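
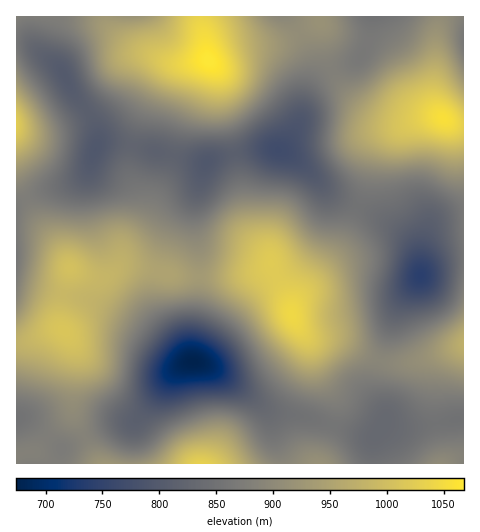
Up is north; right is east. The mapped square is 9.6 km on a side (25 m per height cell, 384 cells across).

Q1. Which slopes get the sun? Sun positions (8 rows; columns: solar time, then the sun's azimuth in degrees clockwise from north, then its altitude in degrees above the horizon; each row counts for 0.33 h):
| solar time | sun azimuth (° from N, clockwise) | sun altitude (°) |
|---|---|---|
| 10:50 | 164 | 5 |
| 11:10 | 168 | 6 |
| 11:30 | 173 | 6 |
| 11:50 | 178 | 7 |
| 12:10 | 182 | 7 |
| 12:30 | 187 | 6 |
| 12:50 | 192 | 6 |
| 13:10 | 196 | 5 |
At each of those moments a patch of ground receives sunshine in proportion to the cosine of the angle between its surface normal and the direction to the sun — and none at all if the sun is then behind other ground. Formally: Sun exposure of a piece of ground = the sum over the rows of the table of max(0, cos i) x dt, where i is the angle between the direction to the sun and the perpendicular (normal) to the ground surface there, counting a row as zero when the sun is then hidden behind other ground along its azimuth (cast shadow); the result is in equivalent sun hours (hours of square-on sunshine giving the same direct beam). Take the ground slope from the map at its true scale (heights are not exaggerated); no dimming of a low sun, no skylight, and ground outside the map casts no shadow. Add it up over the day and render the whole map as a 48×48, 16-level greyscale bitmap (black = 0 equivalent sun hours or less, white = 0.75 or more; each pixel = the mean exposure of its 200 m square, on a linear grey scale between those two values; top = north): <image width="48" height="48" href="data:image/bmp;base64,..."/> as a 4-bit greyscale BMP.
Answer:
<image width="48" height="48" href="data:image/bmp;base64,Qk32BAAAAAAAAHYAAAAoAAAAMAAAADAAAAABAAQAAAAAAIAEAAATCwAAEwsAABAAAAAAAAAAAAAAABEREQAiIiIAMzMzAERERABVVVUAZmZmAHd3dwCIiIgAmZmZAKqqqgC7u7sAzMzMAN3d3QDu7u4A////AHd2VEMhAAAAERERIhERI0QzIzMzMzIiRUVVVVMQAAAAAAAAERESMzIRI0REQzIhIzNFd2UhAAAAAAAAEREjMiERNFVVREMiIjNGeIZCEAAAAAAAABEjMyIjVmZlVVVDM0RWeHZVQyEAAAAAAAE0RERWd3dmVmZmVXdnd3d3d1IQAAAAAAE1ZneIiHd2Z3d3d5mYh3iaqGMAAAAAAAJXiJqph3d4iIiIiauqmZq7uWMQAAAAABR4mrupd3iZmZmJmru7u7zMuXQQAAAAACaZq8y5h3iaqqmZqru7u7u6mHYxAAAAAViavM3LqZmZmZmaq7uqqqqYd4hkAAAAA3mrvN3Mu6h3Z3eJq6qZmYh2Z4qXQAAAOKq7zMy7u5dUNEV4mniJiHZmZ5u6dRAUm7u83LmZmYZCESNFZ0Z3d2VWeJrMupm97cvMy5dmZmUxEBERIxNWVUVWeJq97///7cu7qXVERVQyEAAAABI0QzRXiJm9////7cuph2VVVEQzEAAAABIzMzRXiZq9///+7cqHVVVmVURDIQAAACMzRFVniZq97+7d3LqGREVmZUVUMQAAATNFZnd3iZqrzLuquql1Q0RVVVVmQgAAEzNFeIdmeImYiId3iId2VDM0RFZ3ZCEBM0NFZ2ZVVndmVVRFVWZmVDIiNFZ4d1REREREREMzRVVEMzMzREVVVCERJFZneId2ZVVDIREjREQzIjM0RERUQxABI0RVeJmYdmVCEAEjMzMyIiNEREQzIhAAEjM1aJmYd2UyAAASIiIiIiIzQzIREQAAESM1aJmHZlQhAAABABEiIRESIRAAABAAEjRWeIh2ZlMgAAAAAAEiIRAAAAAAABEBEkVniIh3dlMhAAAAAAIzMhEAAAAAABERJFZ4iIiJh3UyEAAAASIzMzIRAAAAAAESNWeIiImqqZdlMhEBEzMzNEMhEAAAAAEkV4iZmZq7uqmYZTESNEMiNEQyEQAAAAJGiZqru7vMy7uph1MzQzIiNFRDIQAAABNpq7vN3t3czMu6l2QzMzMzRWZVMhAAATWKu7zN7/7t3Muph3ZUREVWZ4mYdkIQI0aJqqu83e7u3bmHZndmVniImrzduodUVVVmd4maq83d3IdURWd3eImqu97/7cuphlVERWZ3eJq7ukMyI0Z4iJq7vN7//tzKmGVURERVVneIdhEREjV4mZq8zN3u/u3LqYd2VDM0RVVUMgAREkaKqqvN3d3d7t3LqqmXUyIjREMhEAARI1iszMze7u3d3cy7qrqXUxESIiIRAAARNHm93d3e7t3cy7qqq7qHQhABEREREAESRom8zMzMu7u6mIiZqqmGQxEAAAAREREjV4iZmqqYd4iHZVZ5mZh2VDIQAAARESJGiZh2Z3dkRFVUM0VniIiHdlQhAAEREkRoq6l1VEQyIzRDM0VmZ3iIh3VDIRIiIneau6l1QyIiM0RDNERERWeIh2VEMjMzNJqqmYhlMQACNFRDNEMyNGd3ZVRDMzM0VpmYdlVDEAABNEMiMyIRJFVVRDMzMzMzVw=="/>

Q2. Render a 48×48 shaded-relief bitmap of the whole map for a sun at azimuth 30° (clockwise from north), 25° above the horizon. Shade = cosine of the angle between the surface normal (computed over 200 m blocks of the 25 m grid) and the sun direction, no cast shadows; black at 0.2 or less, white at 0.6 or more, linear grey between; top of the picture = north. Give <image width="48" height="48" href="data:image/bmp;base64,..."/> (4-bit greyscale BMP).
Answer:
<image width="48" height="48" href="data:image/bmp;base64,Qk32BAAAAAAAAHYAAAAoAAAAMAAAADAAAAABAAQAAAAAAIAEAAATCwAAEwsAABAAAAAAAAAAAAAAABEREQAiIiIAMzMzAERERABVVVUAZmZmAHd3dwCIiIgAmZmZAKqqqgC7u7sAzMzMAN3d3QDu7u4A////AIiJmImr3dy6mavMzN3LqZqry7qZmZmqqpmZiIms3dy6qrzMzd3LqZq7u6qZmZmqqpmYh3m83Muqq8zMzd26mau7upmZmZmqqpmYd3mru6qqvM3N3dy6mqqqmZiIiIiZqoiHd4mqqZmrzM3d7typmZmIiIiIiIiImXd3d4mZiJq8zM3e/tuYiHd3eIiIh3d4iGZmZ3iHeJvM3N3v/sqHZmVmeIiHdmd3d1VVVmZmeKvN3N7u3JdmVUVXiIh2ZmZ3ZlVFVVVmeavMzN3cuXVURERXiIdmVWZmZVVVVVVnmru7u8y6hkREQzRXd3dmZmZmVVVVVWaJqqqZmqmGUzMzMzRWd3d3d3dmVWZmZniaqqmIiHZUIiIzIjVnd3iZmYh2VXdmZ4mqqph3dlQyERIiI0aIiJqrqpmHd4h3eJqqqYh3ZTIRERIiJGiamau7uqqZmJiIiaqqmYh2VCERERIjRoqqqrzLu7u6qZiImqqpmIh2QyEREiI0Z5qqq7zLu7u7qoiJqqqZiIdlQyIiIjNGeaqqq7y7u8y7qXeJmZmIiHdlQzMzMzRniaqaq7u7u8y6iHd4iIiIiHdlVVVURFZ4maqqu7uqu7uod2d3d4iIiId3d3d2Vmd4mqq7u7qqqqmHZmd3eImZmYiImZmHd3eImrvMy6qaqphmVmZ3iaqqmZmaqqqYd4iJmrzMy6qqqYZVVmZ4mru6maqqu6qYd4iZq83Mu7qqqXZVVmZ5q8y6mru7u6qHeImavN3cu7u6mHZVVmeKvMuqq7u7u7qYiJq7zd3cu7u6mHdmZnibzMu7vMy7u7qZmavM3d3Mu7qpiHd3ZnmrzMy7zMu7u7upqrzN3d3LqqmYh3d2ZomrzMzLy7uqu7uqq8zd3d3KqZiHeIdmVomru7u7qqqqu7qpq8zd3dy6iHd3d3dlVniZqruqmZqqu6qZmrzd3dyodmZ3d2ZURXeImqqZiZqruqmZmrzd3cqGVVZlVVRERWd4iamYiaq6qqmZmrzMy6hkNEVEREQzRWZ4mamYmaqqmZiIibu7qYZTM0RDMzMzRGeJmqmIiZmYh3dmeJqpiHZENEREREMzRHiaqqmIiId2ZlVEVoiId3ZVVWVVVVQzRZq7u6mHdmZlVUMzRWd3d3dlZndmd2VFZ8zdzKmHZmVVRDMjNVZmd3dmZ3h3h3Znie7t3Kl2VVVUQzMzRVZnd3ZVZ4iIiIiJvP/u26hlRERDMzMzRWZ3d2VVaJmYiJmbzf/tyoZDM0MyIjM0Vmd3dlVWeZmZmZqs3u7cuXQyMzMyMzNFZ4iHdmVniqqZqqq83u7bqFMjMzM0RERWiZmYdmZ4mqqqq7u83t26hlM0VVVWZmZ4q7qYd3d4mZmaq7q83suoZURFZnd4iIiKvLqZiHd4iZmZqqqs3bl2VERWeIiZmYibvLqpmId3iIiJmZmrzJdlVEVXiZqqmIiru7uqqYd3iZmZmZmru3ZVZmZomru6h4mru7u7qYiImqmZmYmaqnZmd2Z5q8y5h4mru8zLqYiJqqqZmZmaqQ=="/>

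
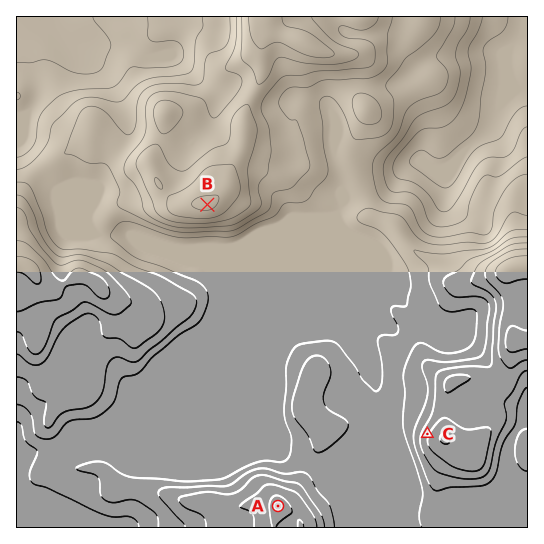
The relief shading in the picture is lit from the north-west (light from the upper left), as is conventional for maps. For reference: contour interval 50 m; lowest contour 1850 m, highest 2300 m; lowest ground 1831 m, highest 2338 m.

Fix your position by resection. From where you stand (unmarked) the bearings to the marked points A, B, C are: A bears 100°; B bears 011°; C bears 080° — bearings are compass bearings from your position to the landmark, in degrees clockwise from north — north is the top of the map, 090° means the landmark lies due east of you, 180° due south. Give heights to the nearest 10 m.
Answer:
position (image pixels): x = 153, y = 483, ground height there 2070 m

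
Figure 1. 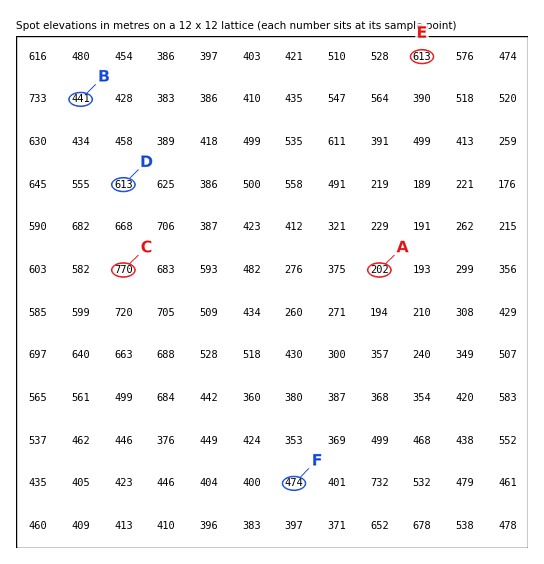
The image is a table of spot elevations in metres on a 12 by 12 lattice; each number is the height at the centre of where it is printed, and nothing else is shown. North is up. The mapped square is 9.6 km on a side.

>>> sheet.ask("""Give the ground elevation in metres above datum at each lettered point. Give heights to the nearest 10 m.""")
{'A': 200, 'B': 440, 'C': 770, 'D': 610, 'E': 610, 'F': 470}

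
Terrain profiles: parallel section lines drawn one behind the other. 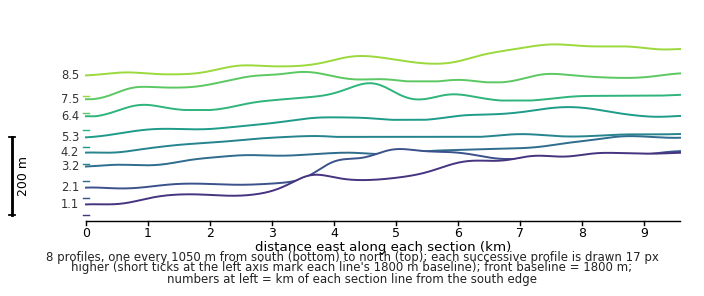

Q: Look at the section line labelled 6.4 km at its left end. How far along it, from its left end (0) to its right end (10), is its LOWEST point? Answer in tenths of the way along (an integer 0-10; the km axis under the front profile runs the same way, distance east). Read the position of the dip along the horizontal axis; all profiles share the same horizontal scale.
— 0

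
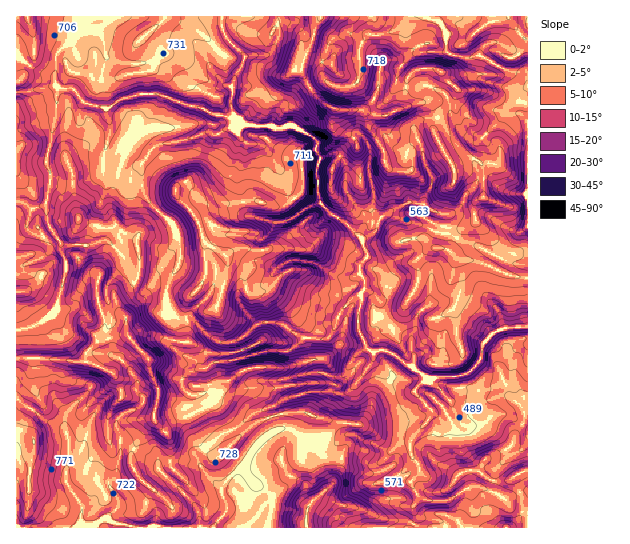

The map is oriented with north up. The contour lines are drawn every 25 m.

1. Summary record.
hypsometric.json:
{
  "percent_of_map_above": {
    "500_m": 95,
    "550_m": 87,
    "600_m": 79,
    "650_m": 68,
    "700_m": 52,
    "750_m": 32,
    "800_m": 19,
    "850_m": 8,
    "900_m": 3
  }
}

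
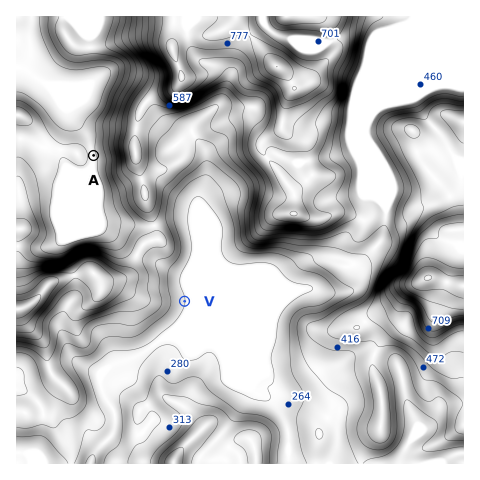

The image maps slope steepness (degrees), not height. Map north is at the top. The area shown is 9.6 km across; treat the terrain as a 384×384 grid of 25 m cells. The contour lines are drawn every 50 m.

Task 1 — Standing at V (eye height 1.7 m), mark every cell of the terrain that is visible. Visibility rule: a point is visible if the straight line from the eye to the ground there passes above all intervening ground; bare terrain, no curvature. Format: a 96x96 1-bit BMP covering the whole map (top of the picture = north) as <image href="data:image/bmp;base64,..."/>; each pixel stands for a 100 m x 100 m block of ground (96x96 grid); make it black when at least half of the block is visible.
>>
<image width="96" height="96" href="data:image/bmp;base64,Qk2+BAAAAAAAAD4AAAAoAAAAYAAAAGAAAAABAAEAAAAAAIAEAAATCwAAEwsAAAIAAAAAAAAA////AAAAAAAAAAAAgAAAAgAAAAAAAAAB4AAABgAAAAAAAAAA4AAABgAAAAAAAAAAcAAADgBAAAAAAAAAOAAADwDgAAAAAAAAHAIAHwH4AAAAAAAADgPwH4H4AAAAAAAADwP8P4H8AAAAAAAAB4P//4H8AAAAAAAAB+f//4H8AAAAAAAAB////8D+AAAAAAAAB////+B+AAAAAABgD////+A8AAAAAABgP////8A8AAAAAAAA/f///8A8AAAAAAAD/////8A8AAAAAAAD/8H//4B8AAAAAAAH/4P//wB8AAAAAAAH/4P//gB4AAAAAAAH/8f//gB4AAAAAAAH/8f//gAwAAAAAAAD/+///AAAAAAAAAAD/+///AAAAAAAAAAB/////gAAAAAAAAAA/////gAAAAAAAAAAf////gAAAAAAAAAAP////+AAAYAAAAAAP/////AAA4AAAAAAP/////wAB4AAAAAAH/////8AB4AAAAAAH/////8Bx4AAAAAAH/////+Hx4AAAAAAD///////x4AAAAAB////////x4AAAAAD/////////wAAAAAD/////////wAAAAAD7////////gAAAAAH7////////AAAAAf/7////////AAAAAD///////8//gAAAAA7//////4f/gAAAAAB//////wP/gAAAAAB//////gH/gAAAAAD//////AH/gAAAAAP//////AD/gAAAAAf///////D/gAAAAAP4/////+B/gAAAAAAA//////A/wAAAAAAA////+PAfwAAAAAAA////8HAfwAAAAAAA////8BAf+AAAAAAA////wAAP+AAAAAAA///+AAAP8AAAAAAAf//QAAAP4AAAAAAAf/8AAAAHwAAAAAAAf/4AAAAHgAAAAAAAf/4AAAAB4AAAAAAAf/4AAAAA8AAAAAAA//+AAAAAMAAAAAAD///gAAAAAAAAAAAf///gAAAAAAAAAAA////AAAAAAAAAAAA////AAAAAAAAAAAAP//+AAAAAAAAAAAAH//8AAAAAAAAAAAAB//4AAAAAAAAAAAAAf/wAAAAAAAAAAAAAP/wAAAAAAAAAAAAAfngAAAAAAAAAAAAAf/AAAAAAAAAAAAAAf+AAAAAAAAAAAAAAf+AAAAAAAAAAAAAAD+AAAAAAAAAAAAAAAeAAAAAAAAAAAAAAAEAAAAAAAAAAAAAcQAAAAAAAAAAAAAB/4AAAAAAAAAAAAAD/8AAAAAAAAAAAAAD/+HgcAAAAAAAAAAB//fweAAAAAAAAAAAf///wAAAAAAAAAAAH///wAAAAAAAAAAAAf//wAAAAAAAAAAAAB5/wAAAAAAAAAAAAA//gAAAAAAAAAAAAA/+AAAAAAAAAAAAAA/4AAAAAAAAAAAAAB/wAAAAAAAAAAACAD/gAAAAAAAAAAAGAH/AAAAAAAAAAAAAAH/AAAAAAAAAAAAAAH+AAAAAAAAAAAAAAAeAAAAAAAAAAAAAAAEAAAAAAAAAAAAAAAAAAAAAAAAAAAAAAAAAAAAAAAA="/>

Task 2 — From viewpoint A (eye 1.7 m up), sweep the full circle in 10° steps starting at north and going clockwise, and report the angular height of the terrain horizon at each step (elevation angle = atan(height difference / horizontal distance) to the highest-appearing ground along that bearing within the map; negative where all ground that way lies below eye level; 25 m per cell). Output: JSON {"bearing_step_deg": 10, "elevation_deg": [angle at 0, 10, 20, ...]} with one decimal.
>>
{"bearing_step_deg": 10, "elevation_deg": [1.8, 3.5, 6.7, 10.3, 12.4, 15.3, 18.4, 20.8, 21.7, 21.4, 20.3, 18.3, 16.0, 13.0, 8.9, 4.9, 4.5, 6.3, 8.0, 6.8, 7.6, 5.4, 4.3, 4.2, 3.7, 3.7, 3.6, 3.8, 3.7, 3.1, 2.7, 0.9, -0.3, -0.9, 0.1, 2.0]}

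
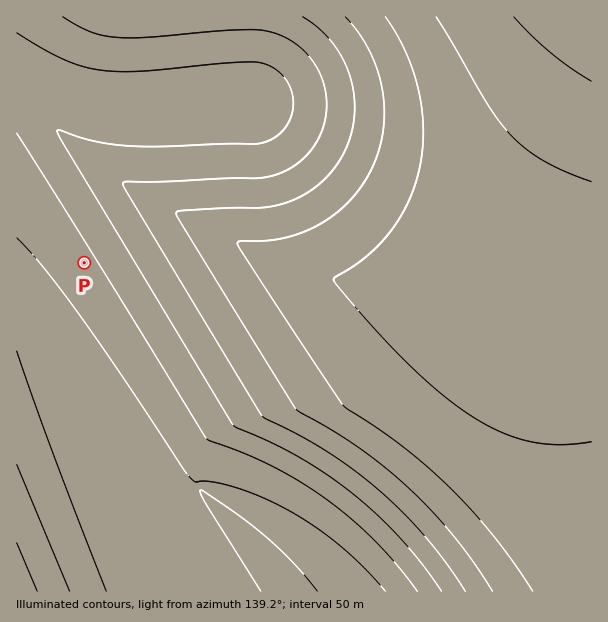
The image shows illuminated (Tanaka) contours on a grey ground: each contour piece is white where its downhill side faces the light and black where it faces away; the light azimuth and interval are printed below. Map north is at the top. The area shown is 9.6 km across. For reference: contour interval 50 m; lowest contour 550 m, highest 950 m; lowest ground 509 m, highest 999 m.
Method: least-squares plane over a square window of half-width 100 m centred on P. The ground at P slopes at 4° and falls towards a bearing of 58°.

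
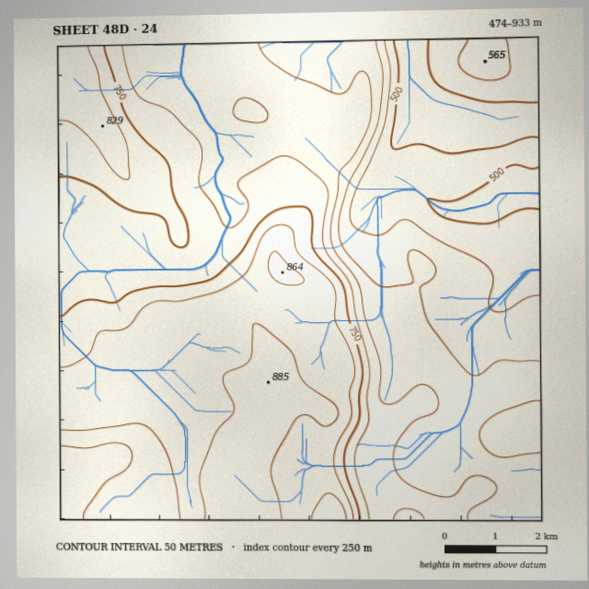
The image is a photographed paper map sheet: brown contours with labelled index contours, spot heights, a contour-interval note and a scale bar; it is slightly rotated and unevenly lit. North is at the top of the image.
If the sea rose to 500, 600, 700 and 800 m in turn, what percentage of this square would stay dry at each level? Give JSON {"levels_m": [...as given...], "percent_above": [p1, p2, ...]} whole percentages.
{"levels_m": [500, 600, 700, 800], "percent_above": [95, 78, 50, 30]}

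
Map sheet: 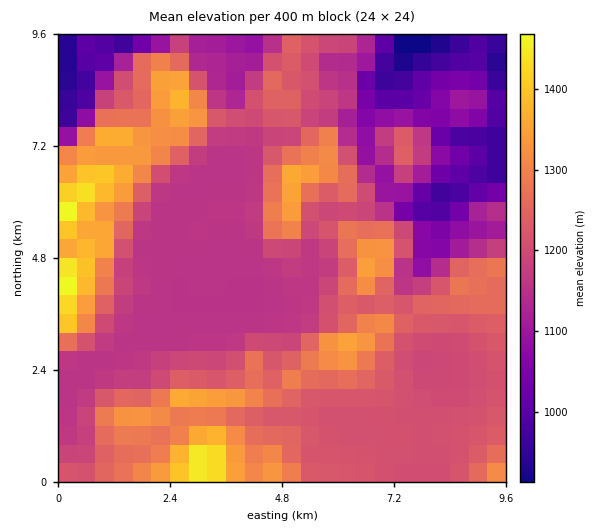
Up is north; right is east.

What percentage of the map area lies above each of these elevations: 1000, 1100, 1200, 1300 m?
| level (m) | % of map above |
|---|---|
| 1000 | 93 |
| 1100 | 85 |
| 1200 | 52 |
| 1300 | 16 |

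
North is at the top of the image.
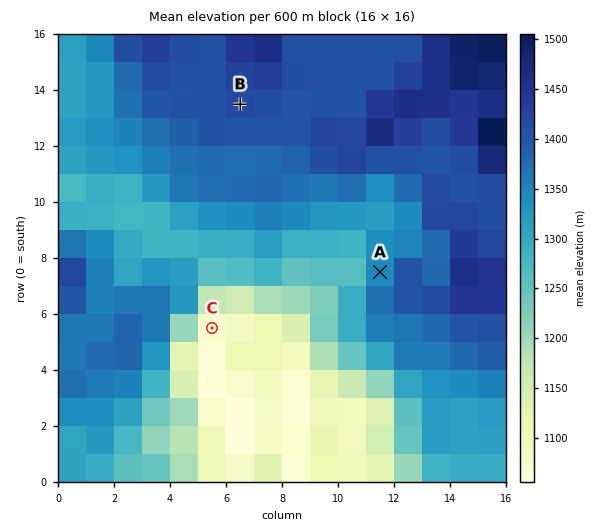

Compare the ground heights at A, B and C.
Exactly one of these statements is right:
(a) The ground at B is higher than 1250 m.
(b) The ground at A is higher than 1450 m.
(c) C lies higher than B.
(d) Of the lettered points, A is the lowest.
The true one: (a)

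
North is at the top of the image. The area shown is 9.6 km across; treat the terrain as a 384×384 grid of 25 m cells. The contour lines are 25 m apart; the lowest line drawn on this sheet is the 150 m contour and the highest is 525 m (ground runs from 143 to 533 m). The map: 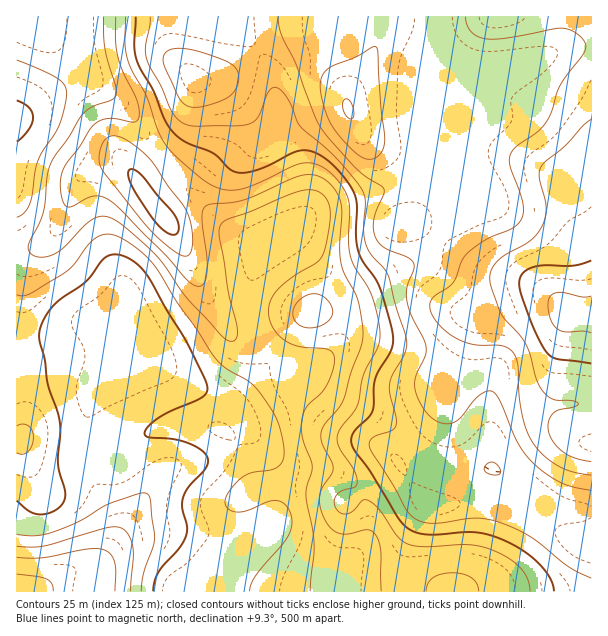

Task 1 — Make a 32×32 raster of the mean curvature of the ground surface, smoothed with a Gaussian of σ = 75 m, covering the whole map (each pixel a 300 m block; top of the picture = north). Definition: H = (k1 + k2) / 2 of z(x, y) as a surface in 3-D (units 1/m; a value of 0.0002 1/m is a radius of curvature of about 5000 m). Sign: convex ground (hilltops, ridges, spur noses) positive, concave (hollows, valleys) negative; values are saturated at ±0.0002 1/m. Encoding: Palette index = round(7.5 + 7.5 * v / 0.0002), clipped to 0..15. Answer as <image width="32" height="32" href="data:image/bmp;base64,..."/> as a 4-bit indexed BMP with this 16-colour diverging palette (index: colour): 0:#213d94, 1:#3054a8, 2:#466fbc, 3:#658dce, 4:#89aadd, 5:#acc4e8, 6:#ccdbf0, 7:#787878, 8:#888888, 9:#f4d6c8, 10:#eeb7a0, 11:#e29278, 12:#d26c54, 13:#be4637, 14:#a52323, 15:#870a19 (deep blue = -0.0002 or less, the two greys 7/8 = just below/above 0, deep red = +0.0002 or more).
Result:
<image width="32" height="32" href="data:image/bmp;base64,Qk12AgAAAAAAAHYAAAAoAAAAIAAAACAAAAABAAQAAAAAAAACAAATCwAAEwsAABAAAAAAAAAAlD0hAKhUMAC8b0YAzo1lAN2qiQDoxKwA8NvMAHh4eACIiIgAyNb0AKC37gB4kuIAVGzSADdGvgAjI6UAGQqHAENZc27pd4iIh2eYZmZURWVENDJauZh3iIdWmFREM0eZmVMzVniXZmd4U2dUM0abu965dFd2d2VEapI5y5ibupery5ZXmZqnQ3/zPf/cy5dkiaiJdHqqunafw325mYdURJl2epVGZ5l1RCPMdVZURXfJVXmXVEZ2RVV8+mZ2VGvd2mV5mZiZdUer/7Zol0StzMp2eImqqWVYl4hWmqc1y3eYZnd3d3ZGiGNGiamXRrlmmGZ3d2VVaKlkasy5iFWpZZh3d3dkWah1Q1iqqXdCi3eYh3d3VH22VlM0RnZnUmuYh2d3dkStlXy4Q0eZq5aMuJZFd3U322We+kJr3Mp2jMm4VWZSTehWiscSjcmHZ6y3qYdlIG/WVmeENol1aJq6dquoQgC/pVZlU3ymVomal1acxzEp/2NWdkKP+4d3d3l2WulCf/0hNFZAX/2XZlNIlxfaRM/UJmMzICqpl3ZTWYcn62f+MXzZQgBaZXd2VZqHOOyM9wWb3aUSz4eId3i7l0aarrE4dozYR/+nd3iJmZhDWN5AinZ4qGv9hmd3dmaKU1inAt6Yh1Ru+mVnd3ZmaWVmQQTfuqY0jul2d4iIiHhnhiJq3rumNqy5dnd3d3eJiZYlz/yplleHeYZnZlVEWJqVNs6nZmZ5llinZmh2VUWqhSWbdVVniJhnqXV87LqJ"/>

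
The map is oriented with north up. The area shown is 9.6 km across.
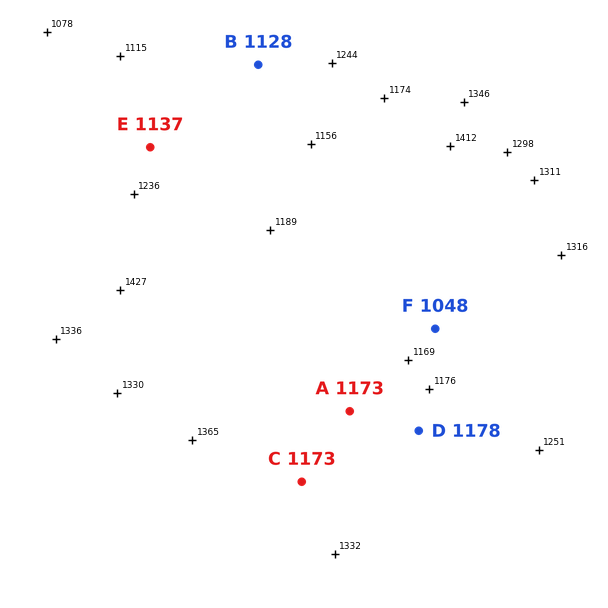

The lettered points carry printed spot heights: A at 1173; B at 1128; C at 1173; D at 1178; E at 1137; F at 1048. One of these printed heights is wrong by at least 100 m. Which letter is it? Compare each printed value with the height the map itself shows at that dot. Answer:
F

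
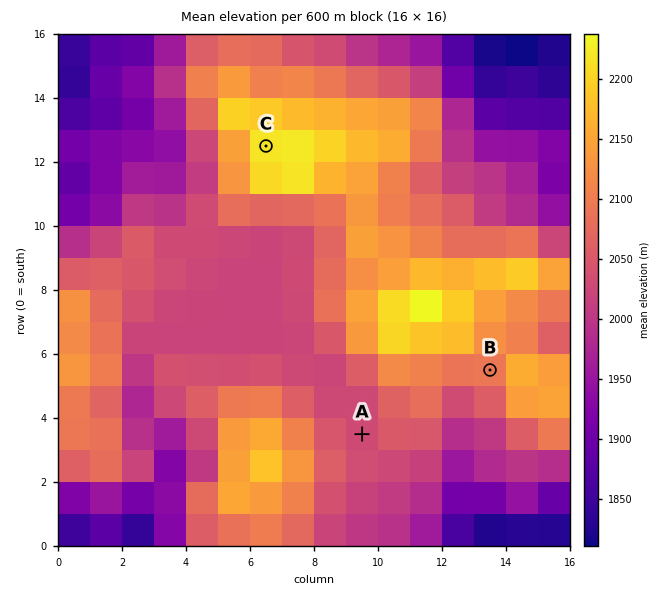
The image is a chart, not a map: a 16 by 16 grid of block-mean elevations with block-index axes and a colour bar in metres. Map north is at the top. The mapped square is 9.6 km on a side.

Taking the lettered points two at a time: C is higher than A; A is lower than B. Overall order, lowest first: A B C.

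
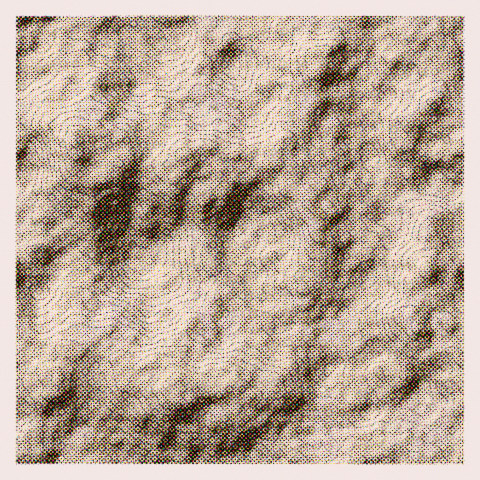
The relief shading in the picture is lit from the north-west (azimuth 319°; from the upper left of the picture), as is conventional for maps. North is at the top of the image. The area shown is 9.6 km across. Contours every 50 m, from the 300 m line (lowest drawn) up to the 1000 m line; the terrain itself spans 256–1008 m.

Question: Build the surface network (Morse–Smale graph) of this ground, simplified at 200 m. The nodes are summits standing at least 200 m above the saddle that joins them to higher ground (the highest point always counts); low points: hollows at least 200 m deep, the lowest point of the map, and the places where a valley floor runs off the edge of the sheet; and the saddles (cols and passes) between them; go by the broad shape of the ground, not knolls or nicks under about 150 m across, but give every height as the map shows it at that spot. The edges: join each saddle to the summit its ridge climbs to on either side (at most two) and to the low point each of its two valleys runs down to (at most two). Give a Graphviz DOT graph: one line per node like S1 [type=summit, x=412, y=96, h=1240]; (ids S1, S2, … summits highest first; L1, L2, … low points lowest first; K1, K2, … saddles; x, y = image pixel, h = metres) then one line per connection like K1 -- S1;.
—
graph terrain {
  S1 [type=summit, x=74, y=144, h=1008];
  S2 [type=summit, x=178, y=393, h=976];
  S3 [type=summit, x=426, y=271, h=880];
  L1 [type=low, x=133, y=260, h=256];
  L2 [type=low, x=155, y=45, h=337];
  L3 [type=low, x=146, y=463, h=395];
  K1 [type=saddle, x=346, y=26, h=691];
  K2 [type=saddle, x=278, y=444, h=645];
  K3 [type=saddle, x=379, y=251, h=611];
  K4 [type=saddle, x=301, y=323, h=607];
  K1 -- S1;
  K1 -- L1;
  K1 -- L2;
  K2 -- S2;
  K2 -- L1;
  K2 -- L3;
  K3 -- S1;
  K3 -- S3;
  K3 -- L1;
  K4 -- S1;
  K4 -- S2;
  K4 -- L1;
}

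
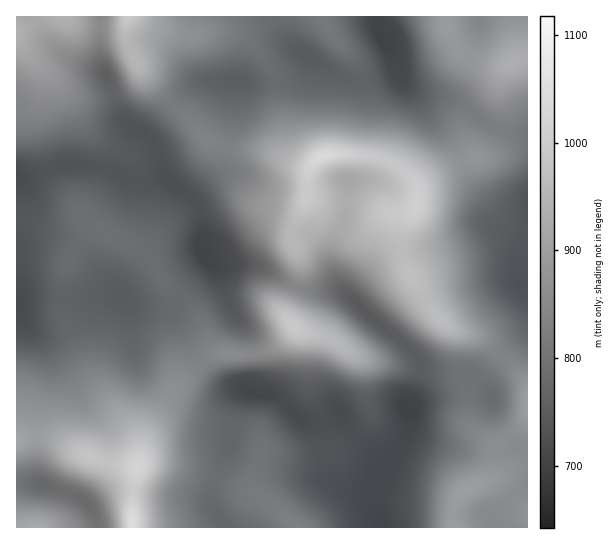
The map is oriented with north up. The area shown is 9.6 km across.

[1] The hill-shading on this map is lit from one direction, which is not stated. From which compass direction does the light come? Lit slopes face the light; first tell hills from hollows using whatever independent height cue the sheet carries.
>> NE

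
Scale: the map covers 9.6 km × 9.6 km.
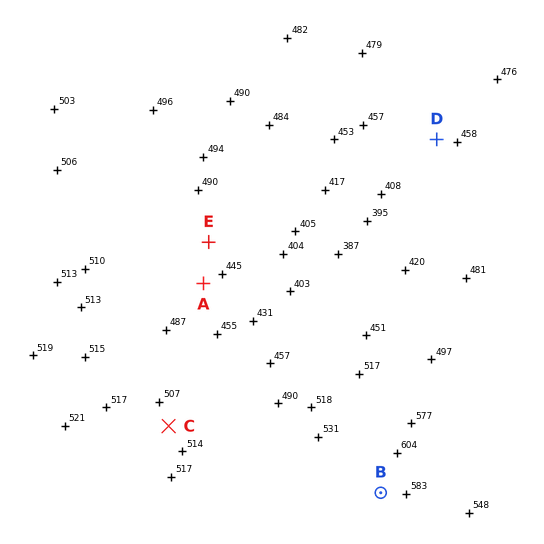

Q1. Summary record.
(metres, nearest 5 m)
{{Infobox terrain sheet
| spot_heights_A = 460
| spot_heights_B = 565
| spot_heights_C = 510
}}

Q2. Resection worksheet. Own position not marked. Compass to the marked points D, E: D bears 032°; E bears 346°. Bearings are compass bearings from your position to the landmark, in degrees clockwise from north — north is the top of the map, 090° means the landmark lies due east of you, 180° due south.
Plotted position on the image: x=255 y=429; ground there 500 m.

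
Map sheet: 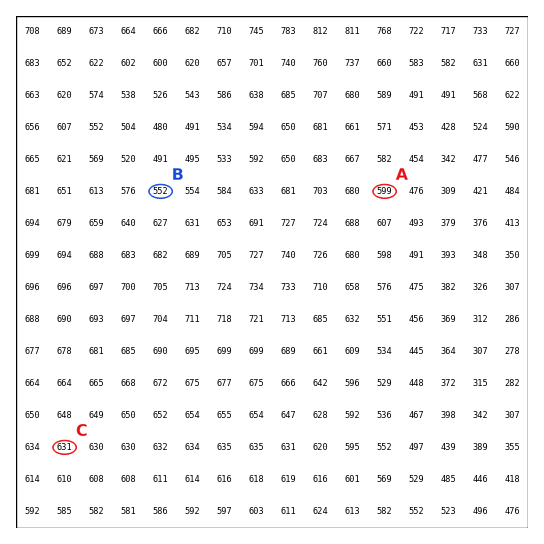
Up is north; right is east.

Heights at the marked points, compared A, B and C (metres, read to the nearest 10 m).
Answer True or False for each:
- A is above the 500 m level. True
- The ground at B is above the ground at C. False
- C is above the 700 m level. False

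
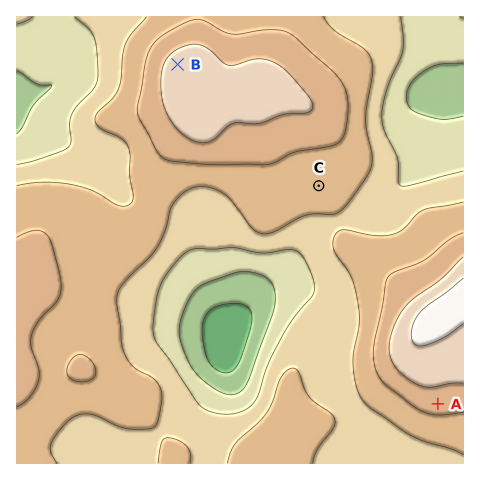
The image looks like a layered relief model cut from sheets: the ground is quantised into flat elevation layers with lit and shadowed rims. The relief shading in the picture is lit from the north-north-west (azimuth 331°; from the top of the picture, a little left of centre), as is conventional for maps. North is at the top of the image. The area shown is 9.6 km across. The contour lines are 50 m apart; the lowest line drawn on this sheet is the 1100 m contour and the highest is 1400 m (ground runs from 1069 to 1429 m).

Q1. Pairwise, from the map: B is higher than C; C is lower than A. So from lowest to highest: C A B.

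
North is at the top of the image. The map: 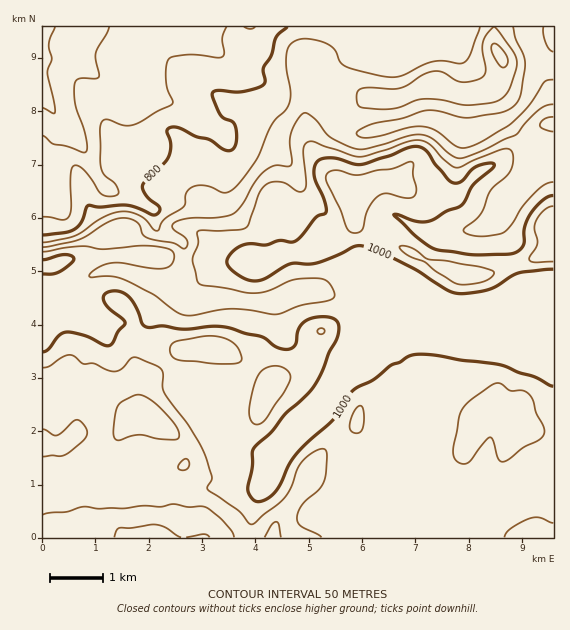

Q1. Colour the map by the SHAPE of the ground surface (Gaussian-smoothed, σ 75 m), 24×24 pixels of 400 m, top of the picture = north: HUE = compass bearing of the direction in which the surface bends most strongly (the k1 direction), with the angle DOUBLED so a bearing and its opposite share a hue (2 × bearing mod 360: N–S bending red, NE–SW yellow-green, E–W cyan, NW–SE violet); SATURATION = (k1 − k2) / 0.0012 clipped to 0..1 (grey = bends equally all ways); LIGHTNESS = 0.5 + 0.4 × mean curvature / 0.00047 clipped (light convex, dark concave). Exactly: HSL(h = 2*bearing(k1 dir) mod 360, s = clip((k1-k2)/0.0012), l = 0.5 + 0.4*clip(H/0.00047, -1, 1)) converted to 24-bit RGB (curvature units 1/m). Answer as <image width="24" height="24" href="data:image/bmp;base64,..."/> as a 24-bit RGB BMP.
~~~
<image width="24" height="24" href="data:image/bmp;base64,Qk32BgAAAAAAADYAAAAoAAAAGAAAABgAAAABABgAAAAAAMAGAAATCwAAEwsAAAAAAAAAAAAAen6IcIqRUl+Vn87AgoG2o52+cWaqpbuunZKzJkCY35e+vaBkVWaMmV+Ehmt5doF0bYZ7jZCAi3l/hm9+d3uASJ+Wk6G8kXSwZZx3XKaWQ6lgfYE9eoREfnNDWqBssLJ8jWNaPVN2KHNz/JOnU2s+YH1rf39/f39/fX98fYFxf3l0gH9+gH18doBpW35LgHRNeoBme39yf313gWl5jZRqp45bfm4sS4wnsllIYY9NIUVHuDVy8tLMPX2NeX1/f39/gH9/gIB+gH19f2xijl5viaZ8Z312fn94lI52U4NZd398h3RqiXh0bo+Fxp6secPHSk+Tw3iKP1dvG2949tvVj0qkaHR4d4RyfX2Ahn56c1qIso2FXZCLpXtvaHpucX5zeHWrxZayQGaPs29kaHpWin5bheCQfzqVb0hlvUg1S4U4KmtUL5os4H6zoW6HbJyLdm5/k514RleDuo2FX5GLpWmeoX6GYoiXd31hp699SkCGx3a7oJnLvOzgZZbDZShha2R/yWK43catLWBSNG5IM3pv46yvZWOObmiBjLWPUEJ1jW6rwYeHUICHurmaV2ecfXGQj7KDUz51Wq+AtcCAr6lKYi9GdWF3Y2N6Tn6Z4rGppnGxQIFmLGdidM5vz4HKgKepg1ubdmiLT5R9xISgbYCzoMKpSlWZm3C0saR2V3upVmmfw6+VtmKVaUFRdmdJZ2lCOJRhx8KXt5XGuYu1PnJ6NHo9hYpAuIV8hk5zdpuMeJqhWaSYmL+ZmVBQgUhllUCUvoyKcaCkXz90mMR1lSN904/cn5nVnsjaebXMWbCRjUyK1WdqRItdZXZ+VnpubaFhgpuwbIymiHxXdoRXfGNFfWFYfINzRJCKrp1xeUxoeI5Tmn5OQcGwb8zTo5nbzZTYjVSpn1+OYTqE5aLbzcfuPlJ+iHiDbYliZXpXhmxpkYp9g39venNvgoZ2fndzP3Q1lY5ZbSpQt85cZ8Sqa7SNQFxGaWo3j21Cg19NcmlUSX5oOsI81z1QpUasi3eTkIOMem+DbX1pjYlegmxkf4B+gIB/gH9/fqVxPHlnVK3V2O/mf1yxgDM6ciZQnXMuYlkjeFwbS3ccQ202YGo4a1xAkoNjdYtqfoFuelRaZB0dwIslYZceHWwbYnpbfn922pfiTqW0IH0gYU0RYh8Jn8EmBztc3KimfHLFxLTh3sztOTiNhIk2LnMzZJRehHFhXSYkkCUfz/D80OX72dD75sX83gL7fG0TnoX/9Mz/2HPyWXbouuD/zc7+MgBay9yOX320pc/Tu23GkV3k7Nb1rJDheGs5lDKlotz2zf77LJl8emY6bV9DfUtSoCao+9DuKD8RJyQM92iM89P4hPa2KwAzmJL+s+zsdWmzkzFEjHA0UoRCfq9JkyuA87+tGdzMqaVHaigOZWYlTGMmQ2szO2BkVjGw7OjWZjo6lHUwAOswiK4eUQQAJy4Hd48choEtOmFBg0CT6dDHbKGsUjeEcB9N8/fSazBASS0ggseIh4Cvn5i8UJSLR3R0GnJs2OjAQUJzk+aJlhU3TDURZLqpg5ewiaCdiaGFR2V3O1mA4OXDq1q7aQxmu+3RqtTk4p/0orLlgJ6xgrW9rF3mxlppO25FMHNcTLsoRFeVneupfgqDvMisWotrYHVsnZ53iJJ7XmR+NlxexcRSUBM6W9+q2PPkSoPRuoff3pXq48TVeN3NAC2b+sz/89H6P3GeZXZIXr26XBM6nodInMqoroTCYWGLeLF7hnuUcExoVmhxiKNmYjynqe+nWKYqJyAMFCsIJJwe9OLXxB5oJhINDy0G7nBC9Rirk2xXgypMcDtwhtGMV7FoREqCyJ/MsnqWdDVPmnxjXIiFcpJ7S5Cl1c9tcihEuzM3YWQdHDIBJTMAQB0IclkoUWUjDy8HGXu079nyXzVrgq+aksKRhVFWRVxBa1ksmU0xX6mOiq6man6hbpaZdThxz8+HaUqDnH2zvrnt3dP4xmLmRG/Eo7jvyrfxfNWbAkE0hcknRk2hib+gkUVNmGdZYHNsVnqLn765lauzdoSefEtie0torapUrLx4WYScbsqzWrF+Nz16uIvl29nyN164qip3/MaqElVyVJ5fOz2GkIRLaHWZqpOkinqeY6mQZ6N9joVqdT5RdKCdV0qSvciYtqCZeqSQZHpRblRBaG5IJ2EckpQfaCpVnyeX3fzPMQ3AkS5OSE2in590aG98joF1mYKKjqeHW3lxeFFofp99Yo52REt3ccRRvZpEnFNIhFRpf31+f39/f4B+en9yQ2trG76E//mANA1FzXq6"/>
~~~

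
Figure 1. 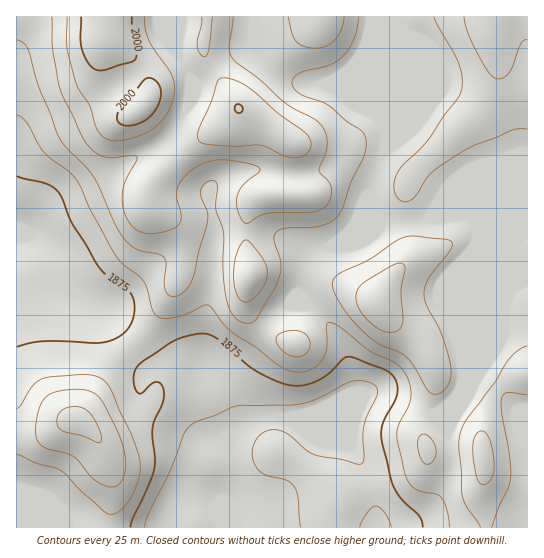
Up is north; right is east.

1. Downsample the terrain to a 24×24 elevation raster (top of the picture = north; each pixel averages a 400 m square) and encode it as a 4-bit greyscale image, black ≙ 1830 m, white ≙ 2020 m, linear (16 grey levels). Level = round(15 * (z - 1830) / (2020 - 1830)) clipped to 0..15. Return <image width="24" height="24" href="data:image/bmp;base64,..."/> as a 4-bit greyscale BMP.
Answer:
<image width="24" height="24" href="data:image/bmp;base64,Qk2WAQAAAAAAAHYAAAAoAAAAGAAAABgAAAABAAQAAAAAACABAAATCwAAEwsAABAAAAAAAAAAAAAAABEREQAiIiIAMzMzAERERABVVVUAZmZmAHd3dwCIiIgAmZmZAKqqqgC7u7sAzMzMAN3d3QDu7u4A////AERFVBAAARIiIjRndkRGdSAAARIiI1V4h0VohjERESIiJGd5l2eJlkIREiIRJHh5l3mahTIREiERJXd5h2ipdEMiERERJGd4h1d3VEMiIzMhE2h3iEVVVDMiNFZDNHl3eEREREMzVohkaJl3dzMzNFVFd3dmmph3dzMiJGdmmGZoqpd3dzIjNXh3qnZ4qpd3dyIjVnh3qnZ3iZh3dyI0aJmHmXd2d4h3dyJFerqImZmHZ3d3dzNGi7qIq7uod4d3d0RXmrqYmqqYd4d3d0Z5qqu6q7uYd3iHd1eKzLq83MuYd3eIh2eb3tu83LmHd3eIiHis3eusy5d3d3d4mXm93du7qYh3d3d5qYnO7rq7mZmYd3eJqonO/bq7mZq5d3eKug=="/>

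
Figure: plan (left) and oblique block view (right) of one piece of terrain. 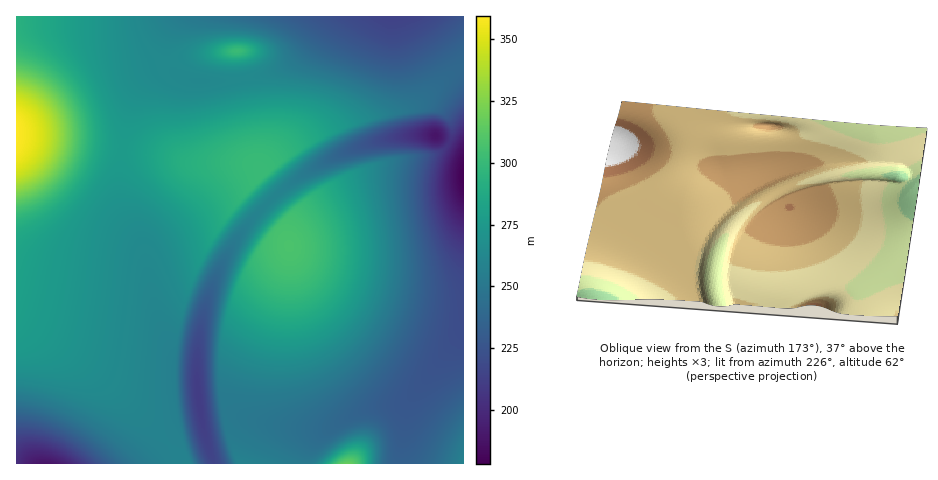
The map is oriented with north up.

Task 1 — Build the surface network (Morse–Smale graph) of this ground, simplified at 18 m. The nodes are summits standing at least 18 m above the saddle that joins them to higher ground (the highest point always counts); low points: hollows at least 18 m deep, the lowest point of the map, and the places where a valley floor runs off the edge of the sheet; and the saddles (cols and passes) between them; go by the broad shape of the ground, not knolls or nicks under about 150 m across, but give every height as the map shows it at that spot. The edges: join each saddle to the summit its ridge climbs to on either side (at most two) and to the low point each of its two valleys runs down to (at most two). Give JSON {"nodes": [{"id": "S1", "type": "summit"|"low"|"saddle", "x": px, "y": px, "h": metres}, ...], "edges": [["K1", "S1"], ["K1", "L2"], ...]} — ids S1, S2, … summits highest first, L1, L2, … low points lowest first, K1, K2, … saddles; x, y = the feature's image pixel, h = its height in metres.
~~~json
{"nodes": [
{"id": "S1", "type": "summit", "x": 17, "y": 133, "h": 360},
{"id": "S2", "type": "summit", "x": 347, "y": 463, "h": 317},
{"id": "S3", "type": "summit", "x": 290, "y": 245, "h": 308},
{"id": "S4", "type": "summit", "x": 237, "y": 52, "h": 301},
{"id": "S5", "type": "summit", "x": 259, "y": 168, "h": 301},
{"id": "S6", "type": "summit", "x": 463, "y": 462, "h": 259},
{"id": "L1", "type": "low", "x": 463, "y": 175, "h": 178},
{"id": "L2", "type": "low", "x": 46, "y": 463, "h": 188},
{"id": "L3", "type": "low", "x": 199, "y": 398, "h": 211},
{"id": "L4", "type": "low", "x": 395, "y": 18, "h": 214},
{"id": "K1", "type": "saddle", "x": 123, "y": 150, "h": 277},
{"id": "K2", "type": "saddle", "x": 239, "y": 78, "h": 263},
{"id": "K3", "type": "saddle", "x": 168, "y": 61, "h": 263},
{"id": "K4", "type": "saddle", "x": 270, "y": 202, "h": 259},
{"id": "K5", "type": "saddle", "x": 168, "y": 444, "h": 258},
{"id": "K6", "type": "saddle", "x": 227, "y": 414, "h": 252},
{"id": "K7", "type": "saddle", "x": 305, "y": 463, "h": 252},
{"id": "K8", "type": "saddle", "x": 400, "y": 463, "h": 234}],
"edges": [["K1", "S1"], ["K1", "S5"], ["K1", "L1"], ["K1", "L3"], ["K2", "S5"], ["K2", "S4"], ["K2", "L1"], ["K2", "L4"], ["K3", "S1"], ["K3", "S4"], ["K3", "L1"], ["K3", "L4"], ["K4", "S3"], ["K4", "S5"], ["K4", "L1"], ["K4", "L3"], ["K5", "S1"], ["K5", "L2"], ["K5", "L3"], ["K6", "S1"], ["K6", "S3"], ["K6", "L1"], ["K6", "L3"], ["K7", "S1"], ["K7", "S2"], ["K7", "L1"], ["K8", "S2"], ["K8", "S6"], ["K8", "L1"]]}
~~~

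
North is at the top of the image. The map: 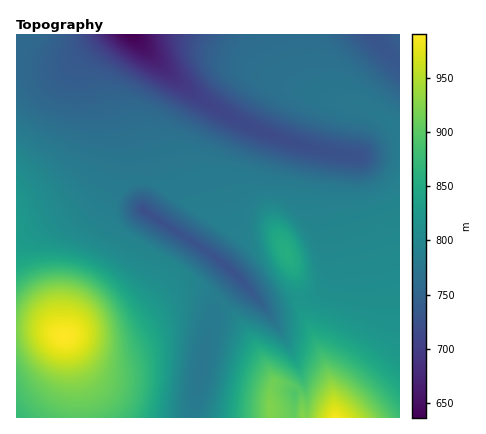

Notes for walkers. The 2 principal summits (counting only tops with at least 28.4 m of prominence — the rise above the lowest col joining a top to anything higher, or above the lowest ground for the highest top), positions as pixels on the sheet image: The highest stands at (64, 336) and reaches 991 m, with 355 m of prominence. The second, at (288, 256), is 857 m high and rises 37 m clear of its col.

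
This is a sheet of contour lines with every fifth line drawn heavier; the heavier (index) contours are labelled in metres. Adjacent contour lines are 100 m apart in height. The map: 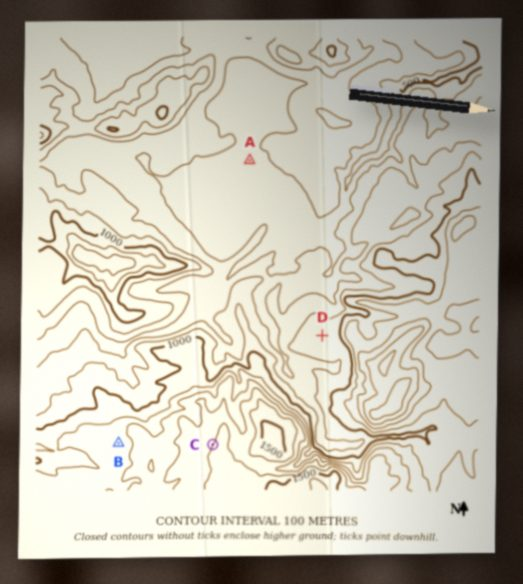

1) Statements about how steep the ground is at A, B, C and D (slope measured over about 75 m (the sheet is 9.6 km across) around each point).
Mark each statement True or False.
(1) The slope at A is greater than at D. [False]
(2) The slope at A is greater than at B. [False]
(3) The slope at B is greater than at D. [True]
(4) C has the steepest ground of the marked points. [True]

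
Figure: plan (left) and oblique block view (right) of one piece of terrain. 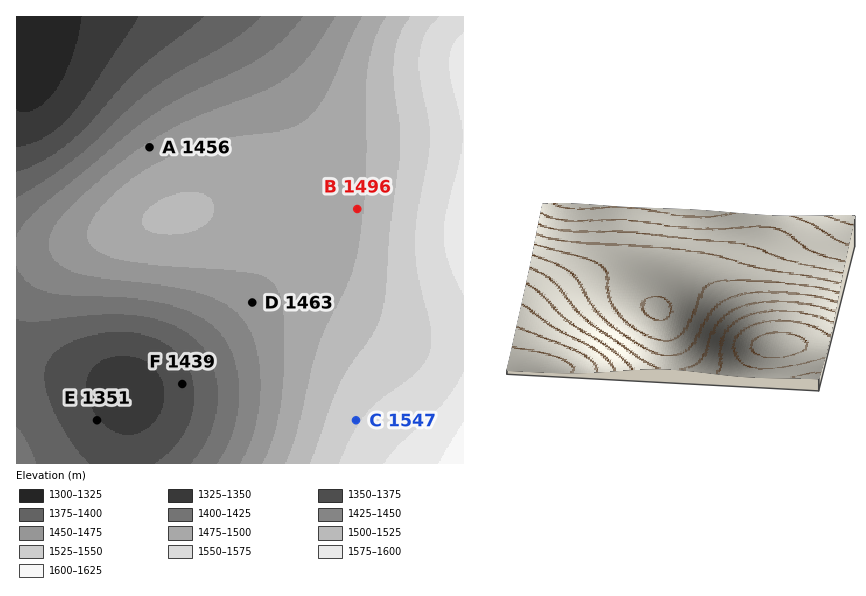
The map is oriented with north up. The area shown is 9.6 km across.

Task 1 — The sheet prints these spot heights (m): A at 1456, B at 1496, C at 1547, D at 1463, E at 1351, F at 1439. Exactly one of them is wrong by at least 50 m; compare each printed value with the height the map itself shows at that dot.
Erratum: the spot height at F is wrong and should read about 1364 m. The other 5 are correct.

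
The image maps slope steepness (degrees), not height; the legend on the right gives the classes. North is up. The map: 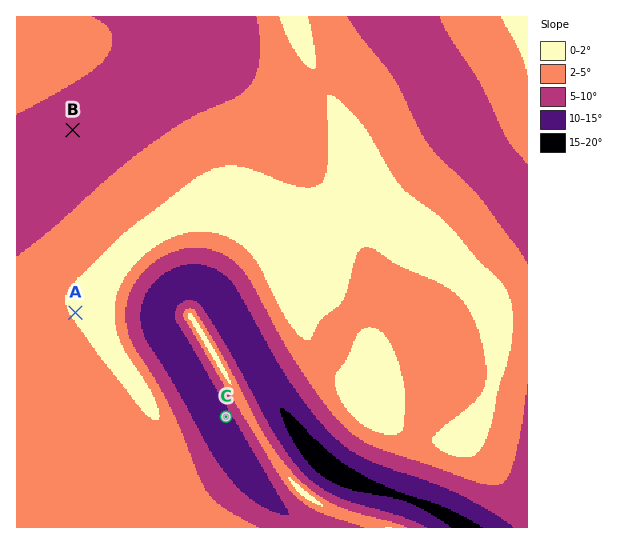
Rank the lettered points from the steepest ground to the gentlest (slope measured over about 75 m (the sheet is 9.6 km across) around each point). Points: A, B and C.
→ C B A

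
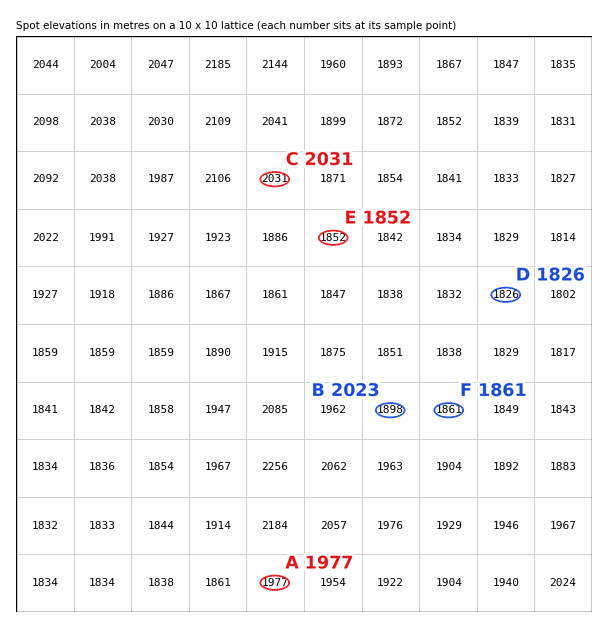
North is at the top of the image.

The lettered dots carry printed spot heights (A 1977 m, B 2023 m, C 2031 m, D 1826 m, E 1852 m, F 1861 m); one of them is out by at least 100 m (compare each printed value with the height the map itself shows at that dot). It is B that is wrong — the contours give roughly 1898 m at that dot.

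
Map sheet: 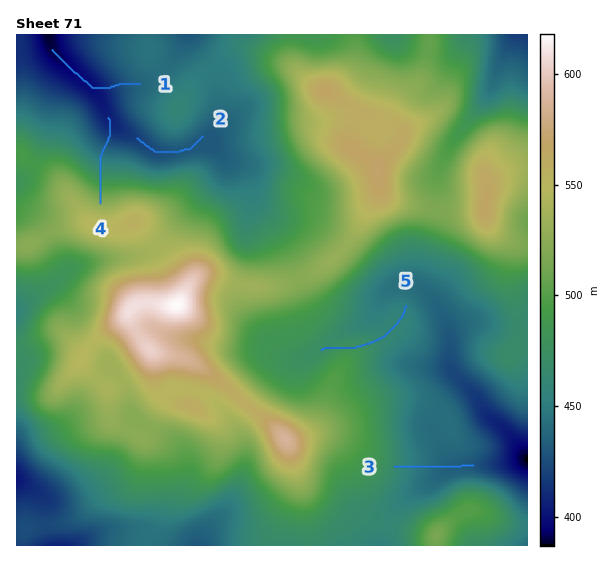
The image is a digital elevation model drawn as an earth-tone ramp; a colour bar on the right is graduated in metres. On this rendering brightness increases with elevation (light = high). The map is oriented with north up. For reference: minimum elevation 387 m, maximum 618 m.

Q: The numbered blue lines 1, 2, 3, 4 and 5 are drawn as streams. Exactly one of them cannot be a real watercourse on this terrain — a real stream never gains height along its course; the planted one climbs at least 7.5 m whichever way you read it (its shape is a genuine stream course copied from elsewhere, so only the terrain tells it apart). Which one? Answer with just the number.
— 5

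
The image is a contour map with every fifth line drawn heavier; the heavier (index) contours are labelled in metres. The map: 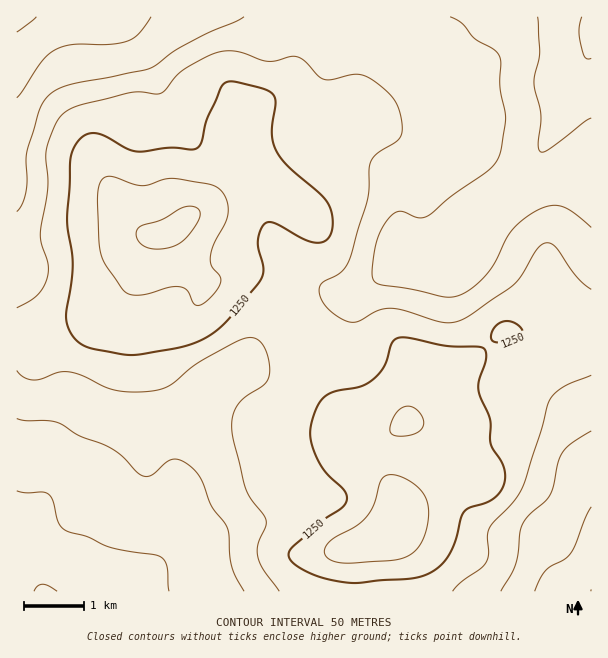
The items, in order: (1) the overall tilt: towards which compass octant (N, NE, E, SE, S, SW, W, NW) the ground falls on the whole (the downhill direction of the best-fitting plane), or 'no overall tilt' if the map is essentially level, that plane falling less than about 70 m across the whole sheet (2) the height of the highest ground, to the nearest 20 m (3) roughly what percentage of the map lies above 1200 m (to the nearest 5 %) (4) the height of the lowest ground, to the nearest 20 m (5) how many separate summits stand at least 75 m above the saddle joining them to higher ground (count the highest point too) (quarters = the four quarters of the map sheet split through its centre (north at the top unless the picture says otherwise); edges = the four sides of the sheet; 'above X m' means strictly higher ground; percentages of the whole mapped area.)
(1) On the whole the map has no overall tilt.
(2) The highest ground is at about 1360 m.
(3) About 50 % of the map lies above 1200 m.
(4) About 1040 m is the lowest elevation on the sheet.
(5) Counting only tops that stand 75 m proud, the map has 2 summits.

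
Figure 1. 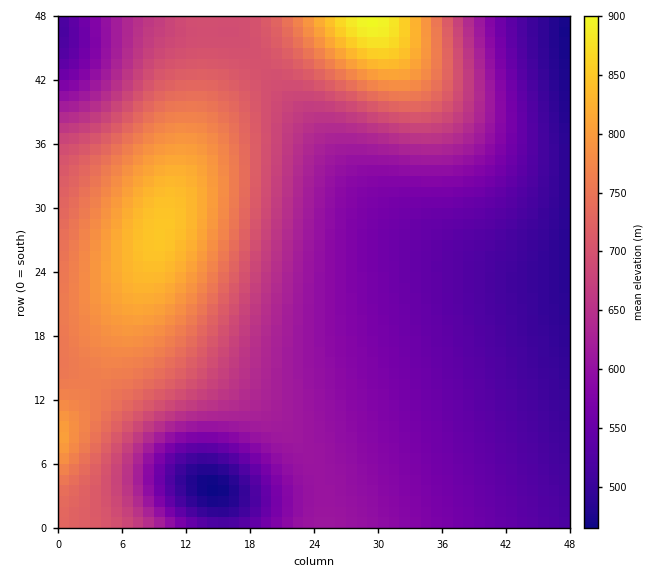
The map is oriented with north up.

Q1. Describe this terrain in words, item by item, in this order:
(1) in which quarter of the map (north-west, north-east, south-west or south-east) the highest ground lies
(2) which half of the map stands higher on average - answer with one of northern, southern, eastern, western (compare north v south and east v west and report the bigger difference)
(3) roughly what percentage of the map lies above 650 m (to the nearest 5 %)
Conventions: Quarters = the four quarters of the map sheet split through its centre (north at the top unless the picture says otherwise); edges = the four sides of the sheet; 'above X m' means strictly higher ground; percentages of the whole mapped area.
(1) The highest ground is in the north-east quarter.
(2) The western half stands higher on average than the eastern half.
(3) Roughly 40 % of the ground is higher than 650 m.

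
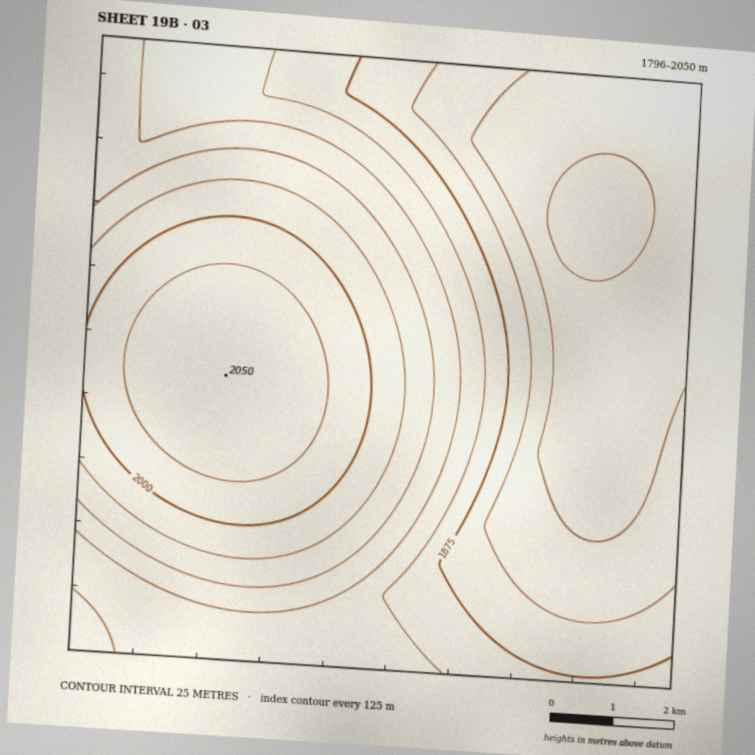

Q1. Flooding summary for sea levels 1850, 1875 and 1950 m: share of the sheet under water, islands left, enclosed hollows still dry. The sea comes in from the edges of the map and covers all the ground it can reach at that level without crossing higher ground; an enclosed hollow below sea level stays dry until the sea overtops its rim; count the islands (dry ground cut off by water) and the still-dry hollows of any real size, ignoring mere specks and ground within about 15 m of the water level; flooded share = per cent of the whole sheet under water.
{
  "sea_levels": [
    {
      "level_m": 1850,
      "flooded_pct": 29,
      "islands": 0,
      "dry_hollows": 0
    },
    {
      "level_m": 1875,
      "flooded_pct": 37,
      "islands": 0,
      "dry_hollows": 0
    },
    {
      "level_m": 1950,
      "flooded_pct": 66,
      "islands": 0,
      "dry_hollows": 0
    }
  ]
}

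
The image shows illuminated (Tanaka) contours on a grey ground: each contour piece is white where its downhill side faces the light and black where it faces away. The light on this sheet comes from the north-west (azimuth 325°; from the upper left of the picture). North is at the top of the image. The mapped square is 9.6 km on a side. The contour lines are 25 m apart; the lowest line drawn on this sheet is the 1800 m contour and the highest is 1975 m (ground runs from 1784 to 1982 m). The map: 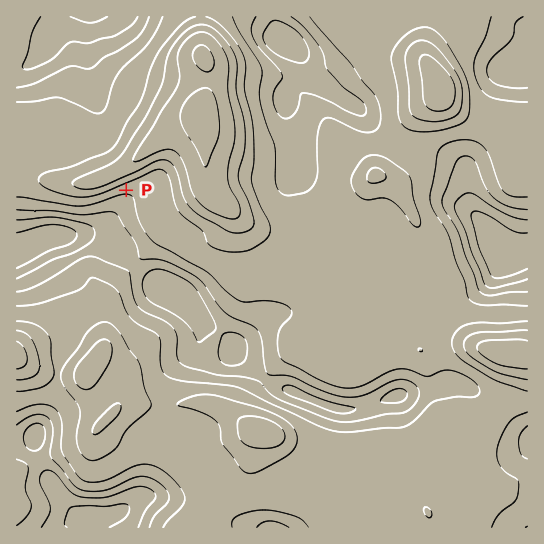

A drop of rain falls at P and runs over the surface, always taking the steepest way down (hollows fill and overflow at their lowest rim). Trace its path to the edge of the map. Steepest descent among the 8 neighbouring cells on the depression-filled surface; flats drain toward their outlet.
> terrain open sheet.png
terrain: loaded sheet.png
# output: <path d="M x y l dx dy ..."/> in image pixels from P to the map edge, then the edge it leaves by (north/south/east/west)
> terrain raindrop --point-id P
<path d="M126 190l0 8-7 7-4 6-17 18-3 1-4 0-1 1-15 2-1 1-9 0-2 1-9 0-1 2-4 0-8 4-3 0-3 2-18 10"/>
exit: west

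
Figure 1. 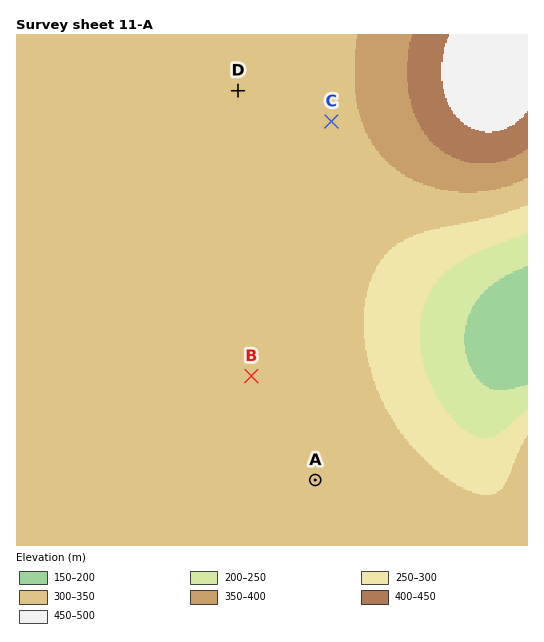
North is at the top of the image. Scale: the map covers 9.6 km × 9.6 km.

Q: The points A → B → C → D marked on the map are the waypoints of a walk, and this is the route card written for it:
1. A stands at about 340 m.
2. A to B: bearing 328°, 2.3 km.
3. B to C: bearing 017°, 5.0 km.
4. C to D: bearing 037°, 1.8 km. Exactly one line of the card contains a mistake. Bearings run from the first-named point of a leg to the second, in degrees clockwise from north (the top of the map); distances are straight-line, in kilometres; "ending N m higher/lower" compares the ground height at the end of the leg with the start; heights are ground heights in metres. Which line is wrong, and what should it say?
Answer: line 4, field bearing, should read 288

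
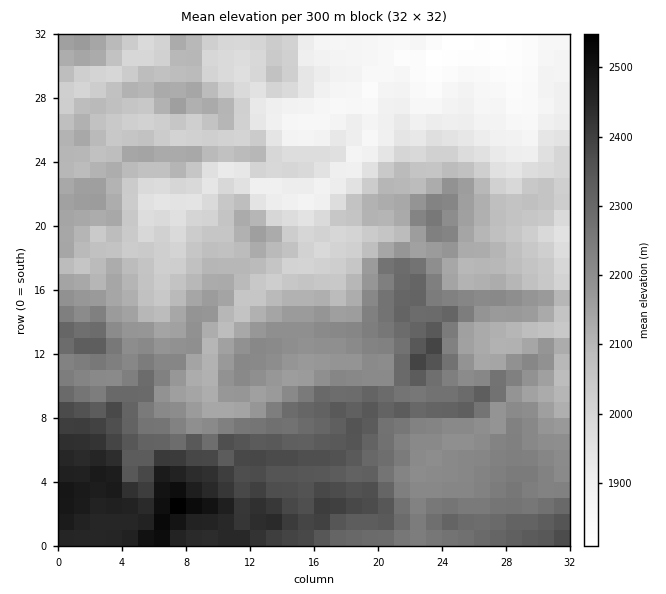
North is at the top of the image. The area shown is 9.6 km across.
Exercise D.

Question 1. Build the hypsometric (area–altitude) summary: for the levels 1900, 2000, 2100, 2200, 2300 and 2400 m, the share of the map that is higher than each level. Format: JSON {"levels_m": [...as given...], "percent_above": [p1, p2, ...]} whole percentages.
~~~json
{"levels_m": [1900, 2000, 2100, 2200, 2300, 2400], "percent_above": [89, 79, 60, 38, 19, 8]}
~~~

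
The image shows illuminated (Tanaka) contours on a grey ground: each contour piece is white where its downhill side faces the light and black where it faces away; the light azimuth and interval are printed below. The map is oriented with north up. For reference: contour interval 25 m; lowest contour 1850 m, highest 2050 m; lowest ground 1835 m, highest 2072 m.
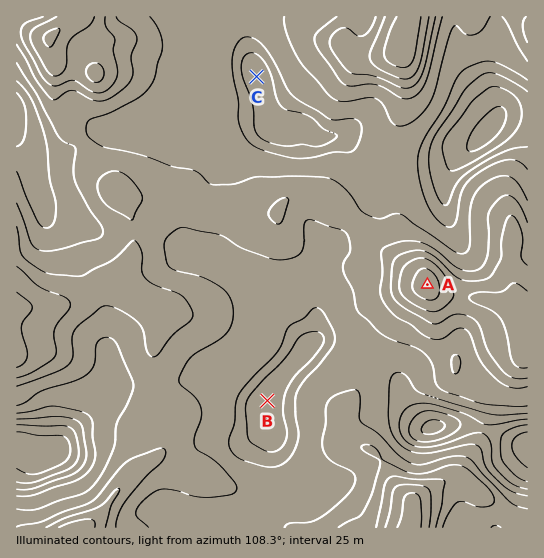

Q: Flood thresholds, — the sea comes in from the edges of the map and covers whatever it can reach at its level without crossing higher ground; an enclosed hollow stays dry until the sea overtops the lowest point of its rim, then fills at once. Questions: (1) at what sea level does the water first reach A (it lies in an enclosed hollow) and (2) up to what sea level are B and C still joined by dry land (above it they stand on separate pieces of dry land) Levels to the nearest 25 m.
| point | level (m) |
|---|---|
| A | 1875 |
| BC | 1950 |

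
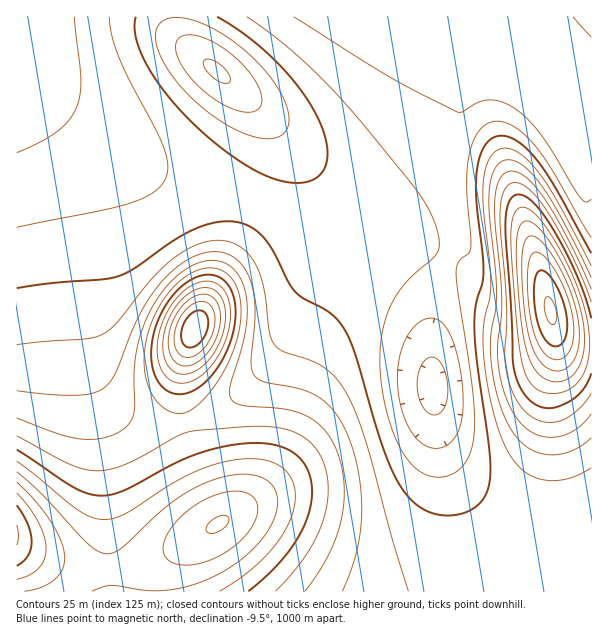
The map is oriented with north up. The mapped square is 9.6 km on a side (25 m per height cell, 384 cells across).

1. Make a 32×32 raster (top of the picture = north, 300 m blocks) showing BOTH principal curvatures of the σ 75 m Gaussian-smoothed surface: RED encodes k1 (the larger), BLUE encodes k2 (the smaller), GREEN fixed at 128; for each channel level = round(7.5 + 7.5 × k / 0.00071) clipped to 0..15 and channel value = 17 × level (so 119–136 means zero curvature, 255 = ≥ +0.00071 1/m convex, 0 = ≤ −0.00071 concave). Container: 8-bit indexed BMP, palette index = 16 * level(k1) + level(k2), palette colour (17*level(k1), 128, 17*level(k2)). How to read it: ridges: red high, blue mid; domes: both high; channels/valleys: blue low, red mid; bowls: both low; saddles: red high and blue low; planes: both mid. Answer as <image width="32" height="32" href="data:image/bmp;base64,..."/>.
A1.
<image width="32" height="32" href="data:image/bmp;base64,Qk02CAAAAAAAADYEAAAoAAAAIAAAACAAAAABAAgAAAAAAAAEAAATCwAAEwsAAAABAAAAAAAAAIAAABGAAAAigAAAM4AAAESAAABVgAAAZoAAAHeAAACIgAAAmYAAAKqAAAC7gAAAzIAAAN2AAADugAAA/4AAAACAEQARgBEAIoARADOAEQBEgBEAVYARAGaAEQB3gBEAiIARAJmAEQCqgBEAu4ARAMyAEQDdgBEA7oARAP+AEQAAgCIAEYAiACKAIgAzgCIARIAiAFWAIgBmgCIAd4AiAIiAIgCZgCIAqoAiALuAIgDMgCIA3YAiAO6AIgD/gCIAAIAzABGAMwAigDMAM4AzAESAMwBVgDMAZoAzAHeAMwCIgDMAmYAzAKqAMwC7gDMAzIAzAN2AMwDugDMA/4AzAACARAARgEQAIoBEADOARABEgEQAVYBEAGaARAB3gEQAiIBEAJmARACqgEQAu4BEAMyARADdgEQA7oBEAP+ARAAAgFUAEYBVACKAVQAzgFUARIBVAFWAVQBmgFUAd4BVAIiAVQCZgFUAqoBVALuAVQDMgFUA3YBVAO6AVQD/gFUAAIBmABGAZgAigGYAM4BmAESAZgBVgGYAZoBmAHeAZgCIgGYAmYBmAKqAZgC7gGYAzIBmAN2AZgDugGYA/4BmAACAdwARgHcAIoB3ADOAdwBEgHcAVYB3AGaAdwB3gHcAiIB3AJmAdwCqgHcAu4B3AMyAdwDdgHcA7oB3AP+AdwAAgIgAEYCIACKAiAAzgIgARICIAFWAiABmgIgAd4CIAIiAiACZgIgAqoCIALuAiADMgIgA3YCIAO6AiAD/gIgAAICZABGAmQAigJkAM4CZAESAmQBVgJkAZoCZAHeAmQCIgJkAmYCZAKqAmQC7gJkAzICZAN2AmQDugJkA/4CZAACAqgARgKoAIoCqADOAqgBEgKoAVYCqAGaAqgB3gKoAiICqAJmAqgCqgKoAu4CqAMyAqgDdgKoA7oCqAP+AqgAAgLsAEYC7ACKAuwAzgLsARIC7AFWAuwBmgLsAd4C7AIiAuwCZgLsAqoC7ALuAuwDMgLsA3YC7AO6AuwD/gLsAAIDMABGAzAAigMwAM4DMAESAzABVgMwAZoDMAHeAzACIgMwAmYDMAKqAzAC7gMwAzIDMAN2AzADugMwA/4DMAACA3QARgN0AIoDdADOA3QBEgN0AVYDdAGaA3QB3gN0AiIDdAJmA3QCqgN0Au4DdAMyA3QDdgN0A7oDdAP+A3QAAgO4AEYDuACKA7gAzgO4ARIDuAFWA7gBmgO4Ad4DuAIiA7gCZgO4AqoDuALuA7gDMgO4A3YDuAO6A7gD/gO4AAID/ABGA/wAigP8AM4D/AESA/wBVgP8AZoD/AHeA/wCIgP8AmYD/AKqA/wC7gP8AzID/AN2A/wDugP8A/4D/AJeXl4eHh4eHl4eHh4eHh4eHh4eHh4eHh4eHh4d3d3d3p5eXl4eHl5eXmJiIh4eHh4eHh4eHh4eHh4eHh4d3d3enp5aWhoeXl5ioqJiIiIeHh4eHh4eHh4eHh4eHh4eHh6eXloaGh4eHmJioqJiYiIeHh4eHh4eHh4eHh4eHh4eHl5eGhoaHh4eHmJioqKiYiIeHh4eHh4eHh4eHh4eHh4eHhoaGd3eHh4eIiJioqJiYiIeHh4eHh4eHh4eHh4eHh4aGhnZ3d3eHh4eHiJiYmJiYiIeHh4aGhoeHh4eHh4eHhoZ2d3d3d3eHh4eHh4eXmJiIiIeHhoaGhoaGlpeXh4eGhnd3d3d3hoaGhoeHh4eHh4iIiId2dnZ2hpaWl5eXh4aHd3d3d4aGhoWFhoeHh4eHh4eHd3Z2dXWGlpenp5eXh4d3d3eGhpallZSEhoeHh4eHh4eHd3Z1dYWWp6inp5aHh3d3d4aFpba1pIOEdoeHh4eHh4d3dnV1hoeoqLa3t4eHh3eHhoWl1+i2k4N1d4eHh4eHh3d2dXWGiJimx9i3h4eHd4eFhKXo+tmlg4R2d4eHh4eHh3Z1dYaXlrbo+ciHh4d3h4WElMn7+6iThHZ3h4eHh4eHdoWFhoaUt/n5uIeHh3d3hoSTp/v72ZWEhXeHh4eHh4eGhoWVg4XI+fmoh4eHh3eGhYOVyPnopYSFd3eHh4eHh4eGhoVxhuj56ZeHh4eHd3eGhJSl19alhYZ3d4eHh4eHh4eGc3GX+PjIhYeHh4d3d3eFhJSltqWFhnd3h4eHh4eHh4Zxc7f4+KiDh4eHh4d3d3aFhZWVloaHd3eHh4eIiIeHhnCF1/j4l4GHh4eHh3d3d3eGhoaGhod3h4eHh4iIiIeFgZbo+NiFcIeHh4eHh3d3d3eHhoeHh4eHh4eHh4eIiISCp/j4p4Nxh4eHh4eHh3d3d3eHh4eHh4eHh4eHh4iHg4S3+NiWgXSHh4eHh4eHh4eHh4eHh4eHh4eHh4eHh4eDlcfot4SBd4eHh4eHh4eHh4eHh4eHh4eHh4eHh4eHh4SVx8emgnWHd4eHh4eHh4eHh4aHh5eXl4eHh4eHh4eHhZa3poSEh4d3d4eHh4eHh4aGhoeXp5eXh4eHh4eHh4eGhpaVhIeHh3d3h4eHh4eHhoaHqLiol4eHh4eHh4eHh3eGhoaHh4d3d3eHh4eHh4aHiKjIuJiHh4eHh4eHh4eHh3eHh4eHh4d3h4eHh4eHh5eoyLiYh4eHh4eHh4eHh4eHh4eHh4eHh4eHh4eHh4eXqLiomIeGhoeHh4eHh4eHh4eHh4eHh4eHh4eHh4eHl6eoqJeHhoaHh4eHh4eHh4eHh4eHh4eHh4c="/>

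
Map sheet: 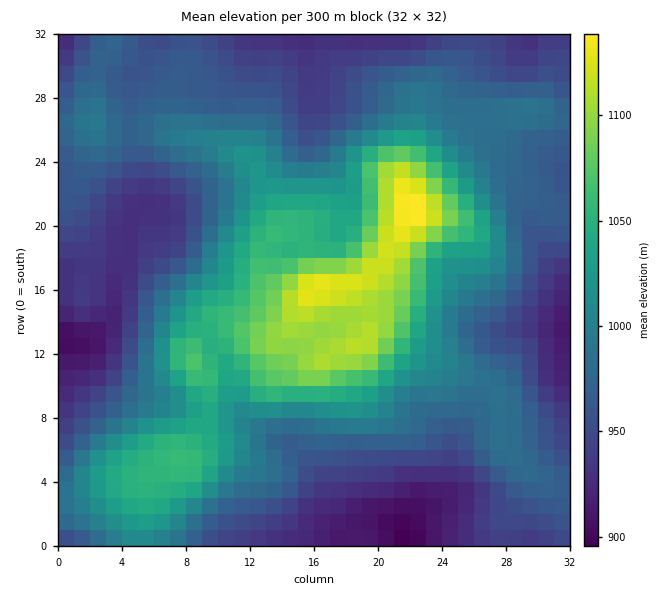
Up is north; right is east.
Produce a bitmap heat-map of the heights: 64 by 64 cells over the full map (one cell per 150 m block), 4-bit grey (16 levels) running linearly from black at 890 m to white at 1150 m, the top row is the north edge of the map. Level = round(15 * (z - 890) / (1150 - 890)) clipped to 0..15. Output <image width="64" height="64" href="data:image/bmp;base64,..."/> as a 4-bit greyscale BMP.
<image width="64" height="64" href="data:image/bmp;base64,Qk12CAAAAAAAAHYAAAAoAAAAQAAAAEAAAAABAAQAAAAAAAAIAAATCwAAEwsAABAAAAAAAAAAAAAAABEREQAiIiIAMzMzAERERABVVVUAZmZmAHd3dwCIiIgAmZmZAKqqqgC7u7sAzMzMAN3d3QDu7u4A////ADREVWZ3d2ZlVEMzMzIiIiIhEREREQABESIiIzMzMzMzREVWZ3d3d2ZVRDMzMzIiIiERERERAAERIiIzMzMzM0RVVmZ3eIiHdmVERDMzMzIiIhEREREAEREiIjMzMzM0RFZmZ3iIiIh3ZVREREMzMiIiIRERERERERIiMzRDNEREVmZ3iImZmId2VVREREMzIiIiEREREREREiIzNERERERmZ3iJmZmZiIdmVVVEREMyIiIiERERERERIiMzRERERFZniJmZmZmZiHZlVVVURDMiIiIiIhEREREiIzRERFVUVneImZmZmZmZh2ZlVVVUMzMzMiIiIhEiIiIjNEVVVVVWZ4iZmZmZmqmYdmZmZVRDMzMzMzIiIiIiIjNEVVVVVFVniJmZmaqqqpiHZmZlVUQzMzMzMzIiMyIzNEVVVVVERWd4iZmZqqqqmYd2ZmVUREREMzMzMzMzMzNFVVVVVEREVneImZmqqqqZiHdmVVREREREREREREMzNEVVVVVEQ0RVZ3iJmZqqqZmId2ZVREVVRERERERERDNEVVZVVUQzNEVWd4iJmZmZmYh3ZVVFVVVVVVVVVVVERERVVlVVRDMzRFVmd4iJmZmZh3ZmVVVVVmZmZmZVVVRERFVVVVREMzM0RVZmd4iIiZiHdmZmZWZmZmZmZmZVVVRVVVVVVEQzIzNEVVZnd3iJmId3d3dmZnd3d3d2ZlVVVVVVVlVUQzMjM0RFVWZnd4mZh3eIiId3iIiIh3ZmVVVVVVVWVVRDMiIzNERVZmZ3iZmIiJmZmYmZmYiId2ZmZmZVVWZVVDMiIiMzRFVmZ3iZmZiJmqqqqqqZmZiHdmZmZmVVZlVEMiIiIiM0RWZniJqpmImqu7u7u6qqmZh3d2ZmZmVVVUMyIhIiIjNFVneJqqmYmau7u8zMu7u6mYd3d2ZmZVVVQyIiEREiI0VWeJqqqZmaq7u8zNzMzMupiId3dmZlVVRDIiERERIjNFZ4mrqpmZq7u7zM3d3dzLqYiHd2ZlVUREMiIRERESI0VniaqpmZq7zMzMzN3d3cu6mId3ZlVEREMyIhERERIjRWeJqqmZqrvMzMzMzN3d3LqZh3dlVERDMzIhEREREiNFVniZmZqqu8zMzMzMzN3cy6mHdmVURDMzIiERERESIzRWeJmZmqq7vMzczMzMzd3LqYh2ZVREMzMiIREiIiIiNFZ3iZmqqqu7zd3czMzM3Mu5iHZlVURDMyIhEiIiIiI0VmeImaqqq7vN3d3dzMzMzLqYd2ZVVUQzMiISIzMiIjRVZ3iZmZqqu8ze7d3d3czMuph3ZmVVVEMyIiIzMyIiNEVmeImZmaq7zN7u7t3d3My7mId2ZmVVQzMiIiMzIiIzRVVneIiZqru83u7u7u3dzMuph3dmZlVEMyIiIzMiIjNERVZ3iImqu7vN7u3d7t3cy6mHd3dmZVQzIiIjMyIiIzREVWd4iZqqqrzMzM3d3d3LqYd3d3dmVEMyIjMzMiIjMzRFVniJmqqqq7u7vM3d3cupiHiId2ZUQzMzMzMyIiMzM0RWeImaqpmaqqqqvN3d3KmYiIiHdlRDMzMzMzIiIzMzNFZniJmqmZmZmZmrze3cupmZmIh2VEREQzMzMiIjMzM0RWd4maqqmZmZmavN7u3MupmZiHZURERDMzMyIiIzMzNFZniJqqqqmZmZms3u7t3LqqmHZVREREREMzMiIiIiM0VWd4maqqqZmZmavd7u7ty6qYdlVERERERDMyIiIiIzRFZniJmZmZmZmJq83u/u3Lqph2VURFVEREMzIiIiIjNEVmd4iZmZmZmImbze7+7cuph2VVVVVURERDMyIiIjM0RVZ3iIiIiIiIiJvN7u7cuph3ZVVVVUREREQzMyIzM0RVVmeIiIiIiIiIm83u7tyqmHZlVVVUREREREMzMzM0RFVWd4iId3d3d4irze7ty6mHdlVVVURERERERDMzNERFVWZ3iHd3d3d3iavN3dy6mIdmVVVVRERERVVERDRERVVWZ3iId2ZmZmeJq8zdy6mIdmZVVVVERERVVVVEREVVVmZ3eId2ZVVWZ3iau8u6mYd2ZVVVVURERVVVVVRFVWZmZ3d3d3ZVRFVmeImaqqmYd2ZlVVVVRERVVWZVVVVWZmZ3d3d3ZlRERVZneImZmId2ZlVVVVVURFVmZlVVVWZmZmZmZmZlVERERVZnd4iId2ZlVVVVVVVVVWZmVVVVZmZmZmZmZlVEMzREVWZnd3d2ZlVVVVVVVVVVZmZVVVVVVVVVVVVVVUQzMzREVWZmZmZlVVVmZmZlVUVWZlVEVVVVVVVVVVVUQzMzM0RFVWZmZlVVVWZmZmVVRVZlVURFVVVURERERERDMzMzREVVZmZmVVVVVVVmZVREVVVURERVVEREREREREMzMzNERVVWZmZVVVVVVVVVRERVVUREREREREREREREMzMzM0RFVVZmZVVVVURERERENEVVREREREREREREREQzMzMzRERVVVVVVVRERENEREMzRVVERERERERERDMzMzMzMzM0REREVVVVRERDMzM0QzNEVVREREREREREMzMzMzMzMzMzRERERERERDMzMzMzIzRVVUREREREREMzMzMzIjMzMzMzMzNEREREMzMzMzMiNEVVREREREREMzMzMyIiIiIiIjMzMzM0RDMzMyMzMyIzRVVEQzNEREMzMiIiIiIiIiIiIiIiMzMzMzMyIjMz"/>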